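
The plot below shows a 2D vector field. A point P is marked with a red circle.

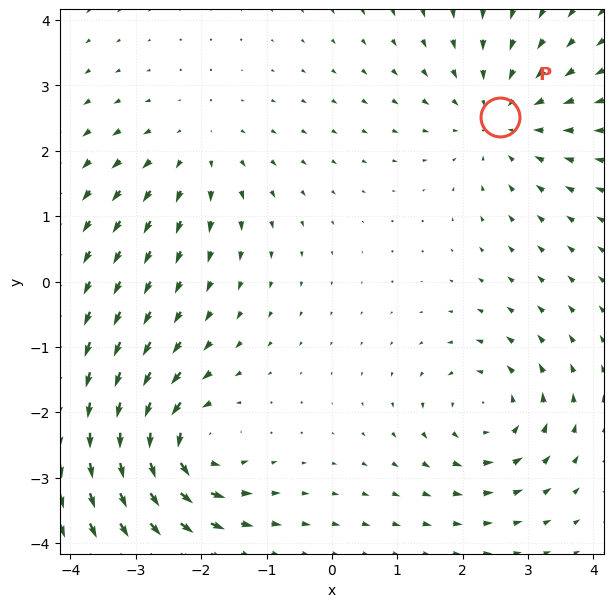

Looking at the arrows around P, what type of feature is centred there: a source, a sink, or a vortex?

At P (2.6, 2.5) the arrows converge inward. Divergence about -4, curl ≈0 — negative divergence with near-zero curl is a sink.

sink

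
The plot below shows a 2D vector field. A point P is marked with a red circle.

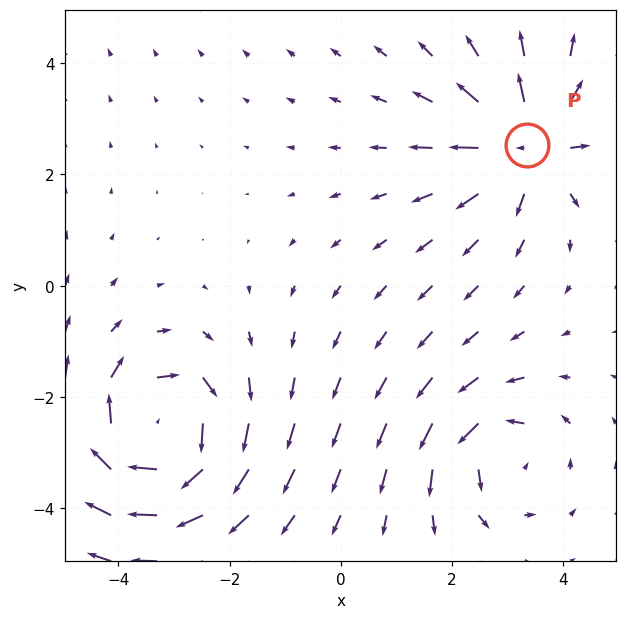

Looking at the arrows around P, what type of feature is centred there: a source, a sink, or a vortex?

At P (3.4, 2.5) the arrows spread outward. Divergence about +5, curl ≈0 — positive divergence with near-zero curl is a source.

source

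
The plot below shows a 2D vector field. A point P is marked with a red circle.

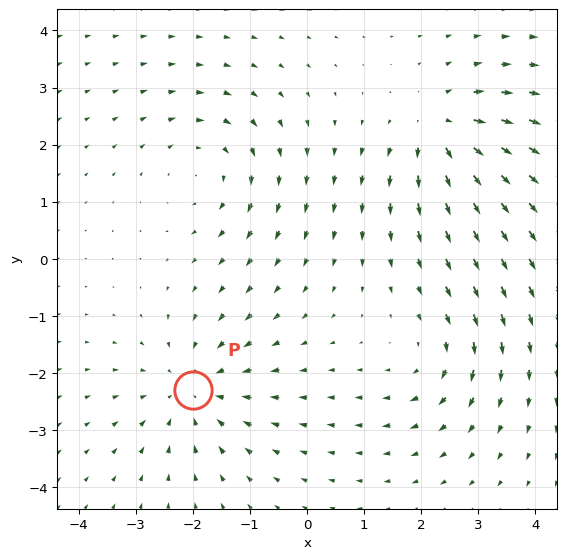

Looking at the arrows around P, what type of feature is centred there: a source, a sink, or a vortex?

At P (-2.0, -2.3) the arrows converge inward. Divergence about -4, curl ≈0 — negative divergence with near-zero curl is a sink.

sink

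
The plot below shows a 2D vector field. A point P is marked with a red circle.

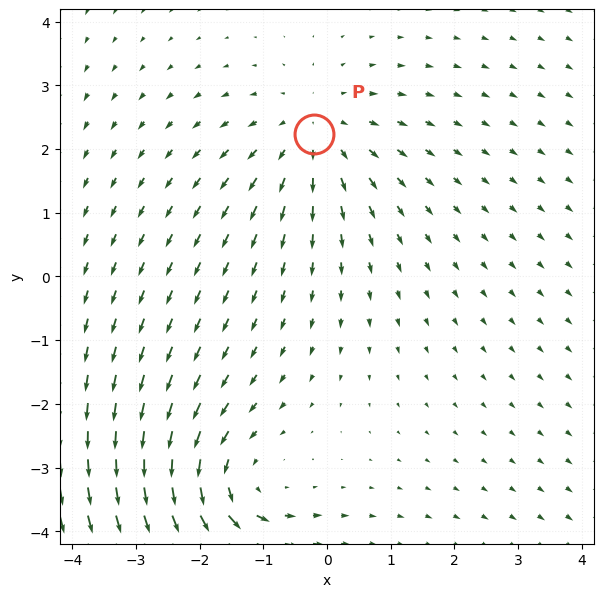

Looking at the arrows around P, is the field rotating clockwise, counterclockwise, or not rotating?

Near P at (-0.2, 2.2) the arrows show no circulation. The curl there is ≈0.

not rotating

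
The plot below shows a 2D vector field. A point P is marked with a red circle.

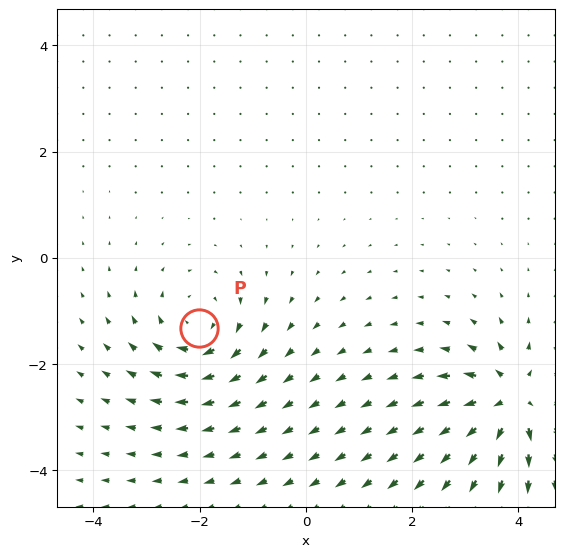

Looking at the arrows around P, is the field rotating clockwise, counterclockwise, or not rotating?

clockwise

Near P at (-2.0, -1.3) the arrows circulate clockwise. The curl (z-component) there is about -4; negative curl means clockwise rotation.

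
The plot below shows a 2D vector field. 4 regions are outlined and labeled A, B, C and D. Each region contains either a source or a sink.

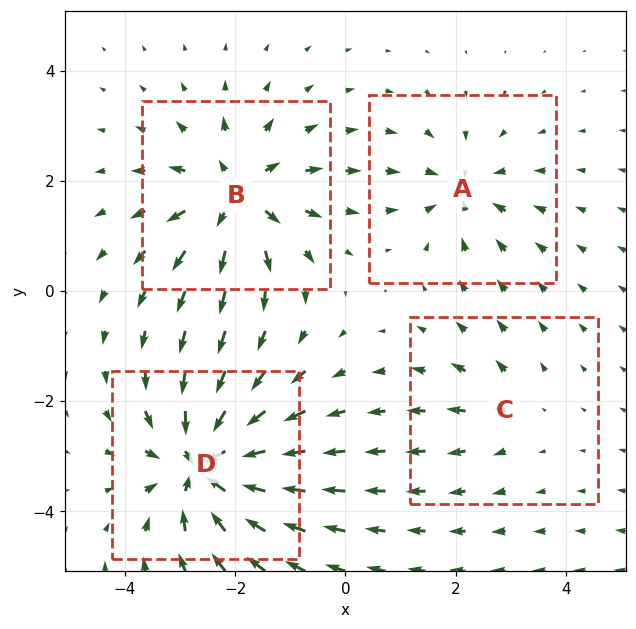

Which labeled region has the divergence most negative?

D

Divergence at each region's feature centre — A: about -4, B: about +6, C: about +2, D: about -8. Region D is most negative.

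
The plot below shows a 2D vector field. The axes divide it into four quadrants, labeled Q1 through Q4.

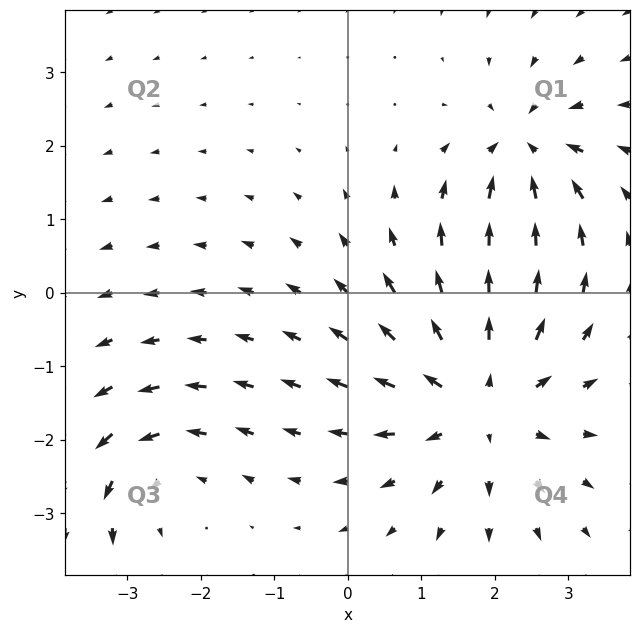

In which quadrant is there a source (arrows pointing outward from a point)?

Q4

The source sits at approximately (1.8, -1.5), which lies in quadrant Q4. The divergence there is about +4, positive as expected for a source.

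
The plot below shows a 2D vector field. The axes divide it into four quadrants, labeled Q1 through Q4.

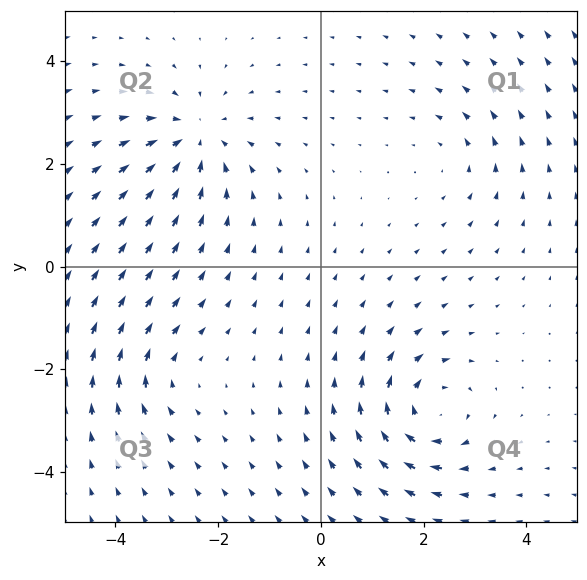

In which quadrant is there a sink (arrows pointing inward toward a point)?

Q2

The sink sits at approximately (-2.4, 2.5), which lies in quadrant Q2. The divergence there is about -5, negative as expected for a sink.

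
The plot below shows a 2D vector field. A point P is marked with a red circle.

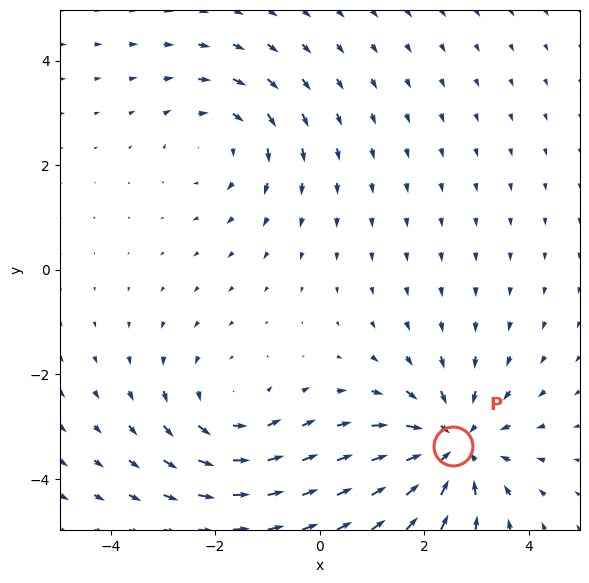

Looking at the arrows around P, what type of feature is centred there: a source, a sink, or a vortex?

sink

At P (2.5, -3.4) the arrows converge inward. Divergence about -4, curl ≈0 — negative divergence with near-zero curl is a sink.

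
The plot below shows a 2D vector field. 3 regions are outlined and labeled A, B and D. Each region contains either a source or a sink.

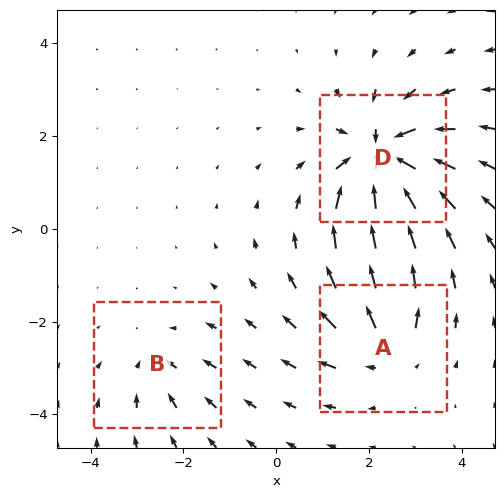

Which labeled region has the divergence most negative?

Divergence at each region's feature centre — A: about +4, B: about -3, D: about -6. Region D is most negative.

D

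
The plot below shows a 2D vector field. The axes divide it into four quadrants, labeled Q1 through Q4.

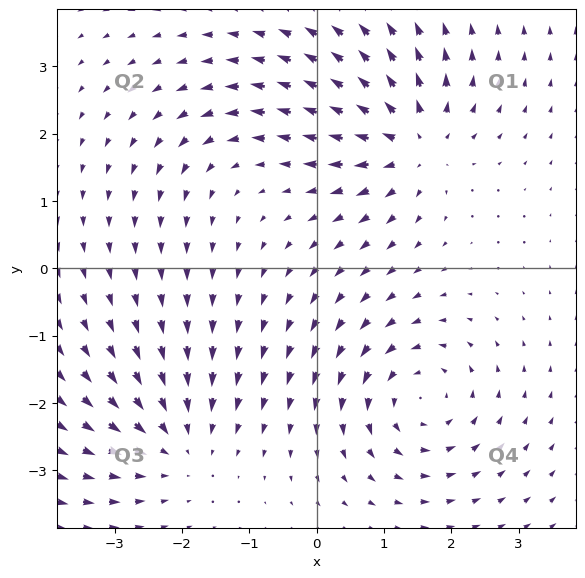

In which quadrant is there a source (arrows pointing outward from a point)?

The source sits at approximately (1.4, 1.9), which lies in quadrant Q1. The divergence there is about +6, positive as expected for a source.

Q1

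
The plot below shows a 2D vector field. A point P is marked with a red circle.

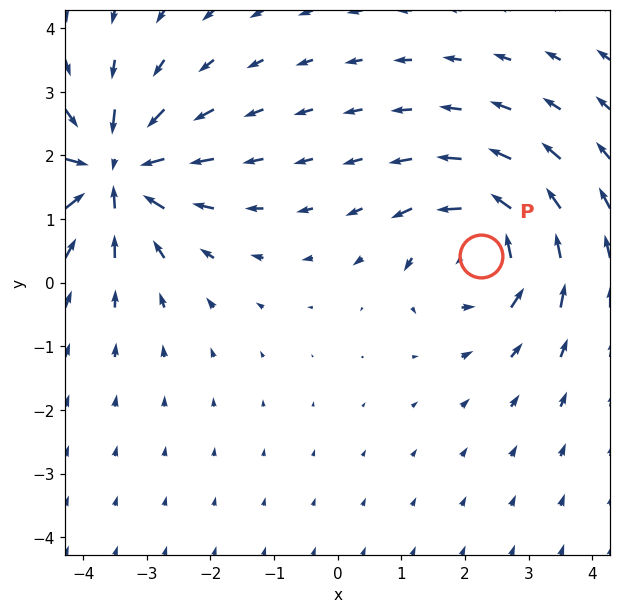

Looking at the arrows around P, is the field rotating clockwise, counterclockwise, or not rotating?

counterclockwise

Near P at (2.3, 0.4) the arrows circulate counterclockwise. The curl (z-component) there is about +5; positive curl means counterclockwise rotation.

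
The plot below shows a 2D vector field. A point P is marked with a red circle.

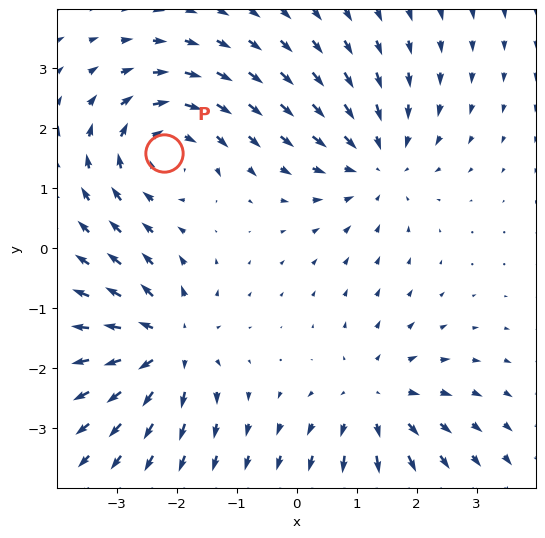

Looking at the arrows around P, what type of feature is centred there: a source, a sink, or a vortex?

vortex

At P (-2.2, 1.6) the arrows circulate clockwise. Divergence ≈0, curl about -5 — near-zero divergence with nonzero curl is a vortex.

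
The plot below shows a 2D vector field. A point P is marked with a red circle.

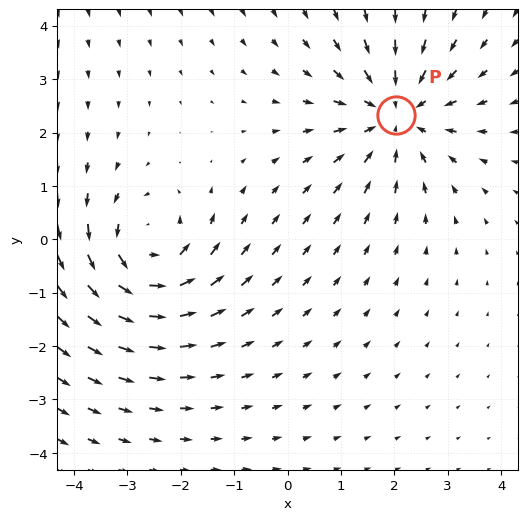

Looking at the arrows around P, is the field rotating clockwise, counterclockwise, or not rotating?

Near P at (2.0, 2.3) the arrows show no circulation. The curl there is ≈0.

not rotating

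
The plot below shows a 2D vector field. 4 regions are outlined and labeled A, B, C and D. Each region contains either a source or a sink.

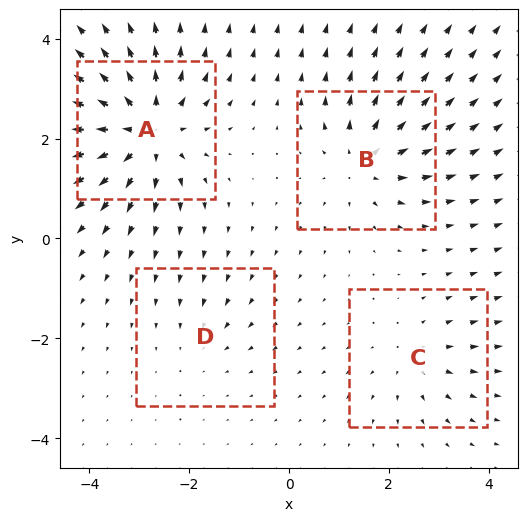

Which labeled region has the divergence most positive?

Divergence at each region's feature centre — A: about +7, B: about +5, C: about +3, D: about -2. Region A is most positive.

A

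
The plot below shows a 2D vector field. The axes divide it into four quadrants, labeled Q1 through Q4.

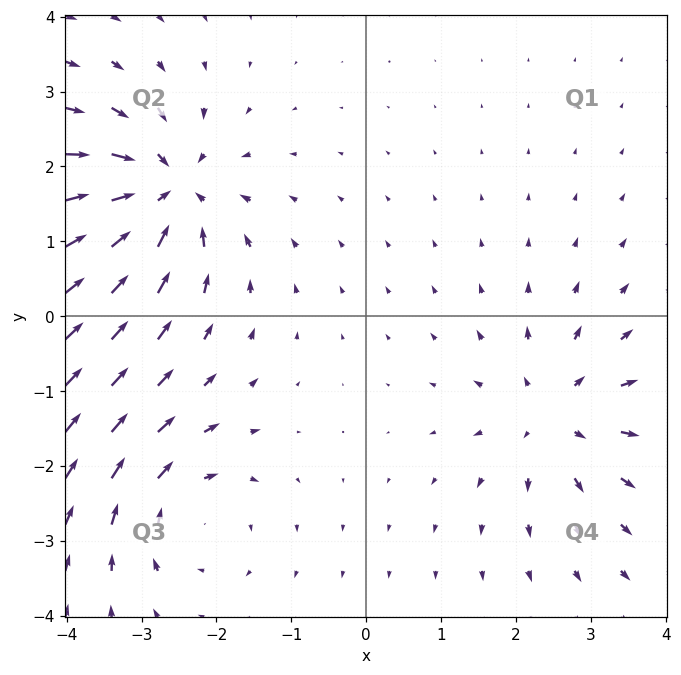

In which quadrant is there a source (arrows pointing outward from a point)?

The source sits at approximately (2.5, -1.3), which lies in quadrant Q4. The divergence there is about +4, positive as expected for a source.

Q4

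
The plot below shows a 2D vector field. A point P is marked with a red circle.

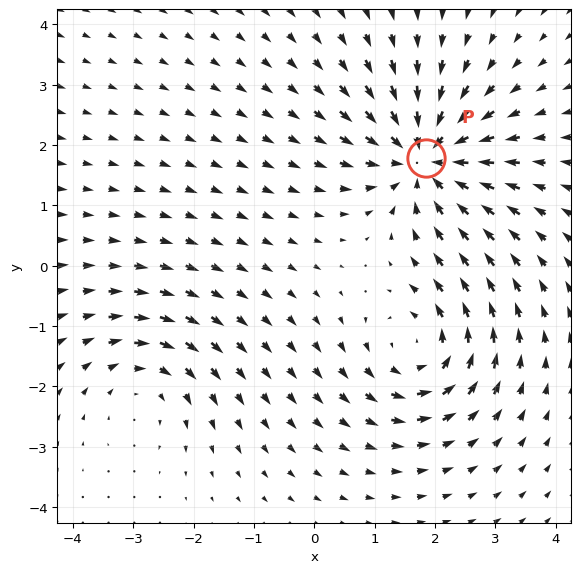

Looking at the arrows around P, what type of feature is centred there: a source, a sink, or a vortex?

At P (1.8, 1.8) the arrows converge inward. Divergence about -6, curl ≈0 — negative divergence with near-zero curl is a sink.

sink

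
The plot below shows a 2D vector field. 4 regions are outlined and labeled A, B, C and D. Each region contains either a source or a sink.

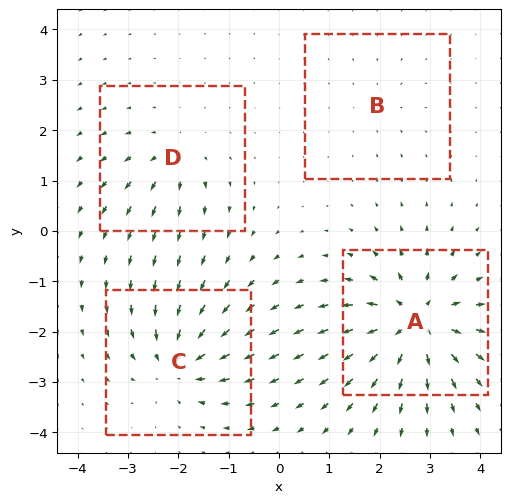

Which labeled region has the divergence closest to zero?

Divergence at each region's feature centre — A: about +9, B: about -2, C: about -7, D: about +4. Region B is closest to zero.

B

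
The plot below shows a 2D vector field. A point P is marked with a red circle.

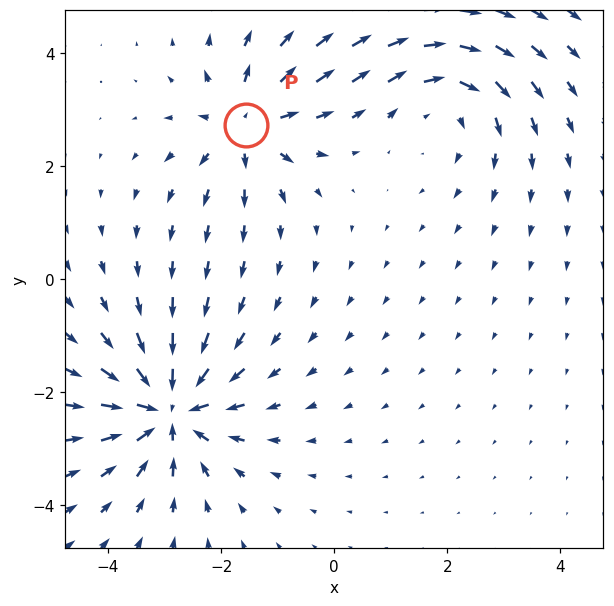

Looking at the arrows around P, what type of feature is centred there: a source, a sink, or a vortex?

At P (-1.6, 2.7) the arrows spread outward. Divergence about +4, curl ≈0 — positive divergence with near-zero curl is a source.

source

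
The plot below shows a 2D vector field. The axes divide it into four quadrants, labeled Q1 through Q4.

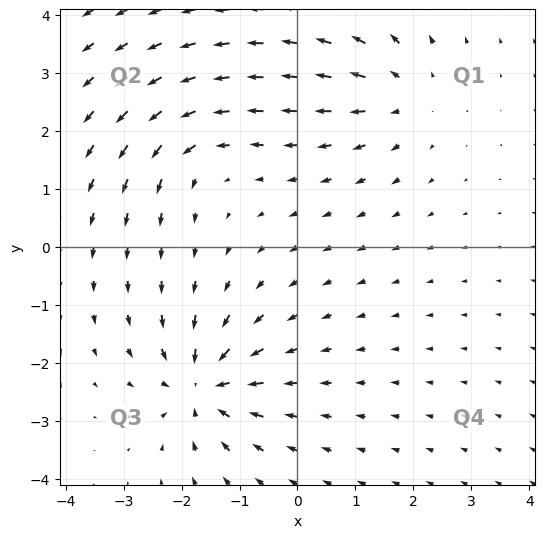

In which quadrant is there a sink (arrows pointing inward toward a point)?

The sink sits at approximately (-1.6, -2.4), which lies in quadrant Q3. The divergence there is about -6, negative as expected for a sink.

Q3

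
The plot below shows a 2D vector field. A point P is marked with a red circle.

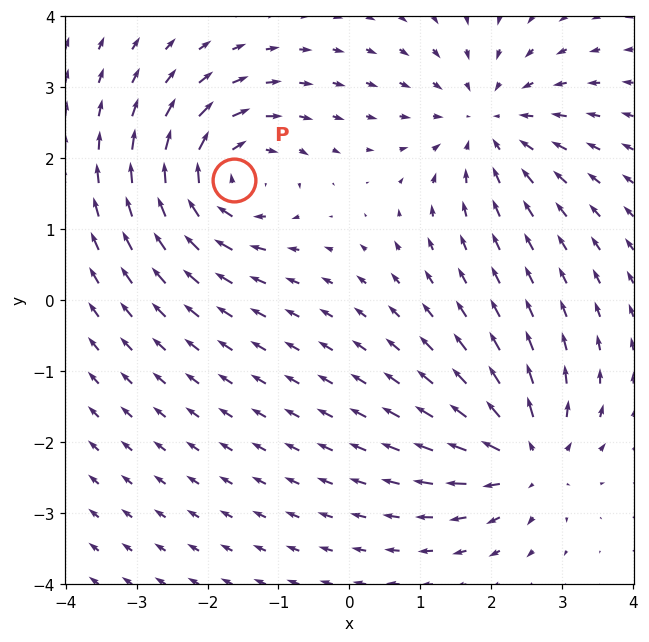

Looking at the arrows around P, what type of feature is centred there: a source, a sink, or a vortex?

vortex

At P (-1.6, 1.7) the arrows circulate clockwise. Divergence ≈0, curl about -6 — near-zero divergence with nonzero curl is a vortex.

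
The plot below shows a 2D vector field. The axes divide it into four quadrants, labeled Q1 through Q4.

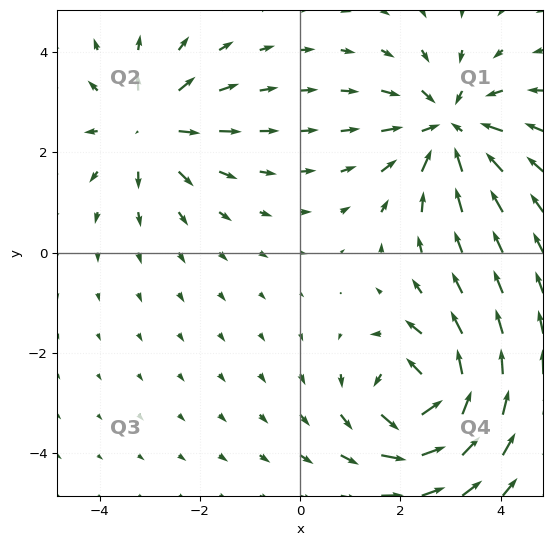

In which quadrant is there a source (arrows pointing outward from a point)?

Q2

The source sits at approximately (-3.0, 2.5), which lies in quadrant Q2. The divergence there is about +4, positive as expected for a source.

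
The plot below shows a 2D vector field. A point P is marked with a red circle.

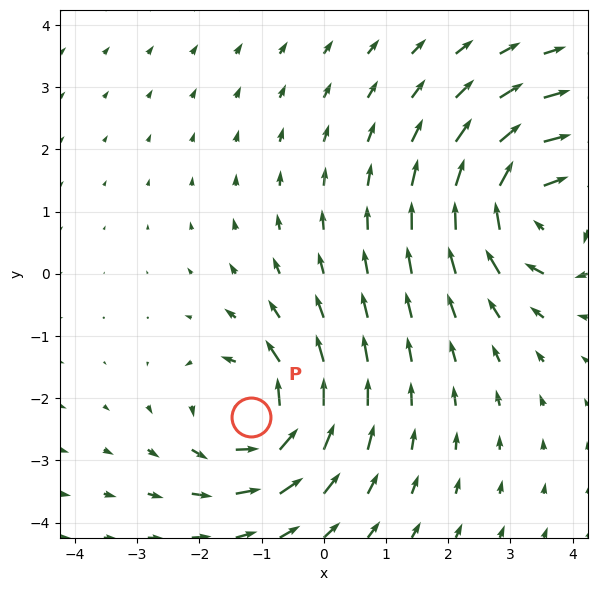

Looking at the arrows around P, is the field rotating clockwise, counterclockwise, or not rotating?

counterclockwise

Near P at (-1.2, -2.3) the arrows circulate counterclockwise. The curl (z-component) there is about +4; positive curl means counterclockwise rotation.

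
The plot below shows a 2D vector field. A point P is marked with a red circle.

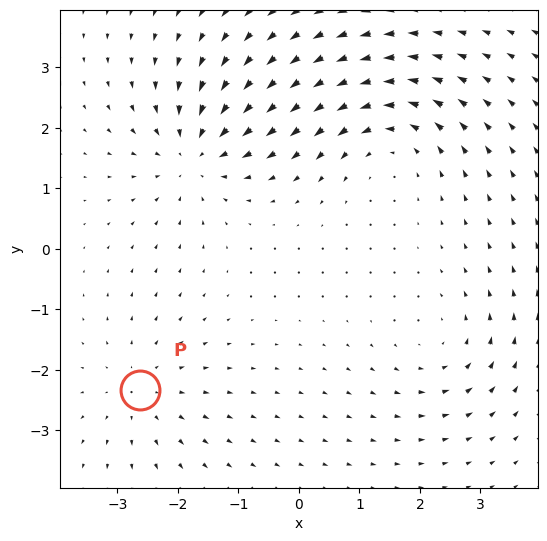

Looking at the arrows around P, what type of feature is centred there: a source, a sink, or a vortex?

source

At P (-2.6, -2.3) the arrows spread outward. Divergence about +3, curl ≈0 — positive divergence with near-zero curl is a source.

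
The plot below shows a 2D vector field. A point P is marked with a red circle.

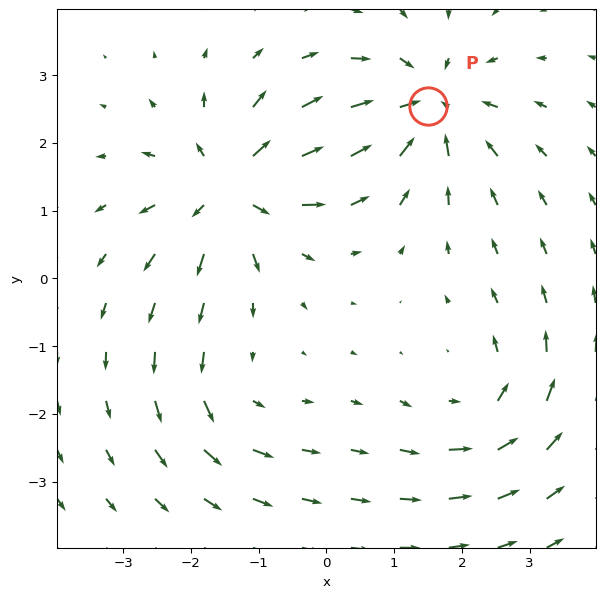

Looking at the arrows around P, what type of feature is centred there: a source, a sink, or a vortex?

At P (1.5, 2.5) the arrows converge inward. Divergence about -6, curl ≈0 — negative divergence with near-zero curl is a sink.

sink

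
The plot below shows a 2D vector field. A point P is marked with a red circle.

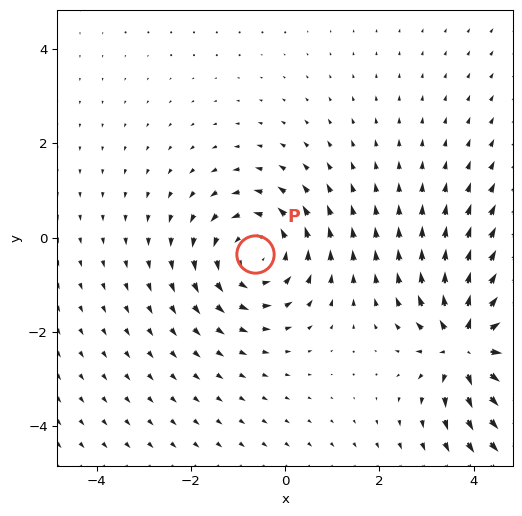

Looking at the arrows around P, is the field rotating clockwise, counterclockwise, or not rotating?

Near P at (-0.6, -0.3) the arrows circulate counterclockwise. The curl (z-component) there is about +4; positive curl means counterclockwise rotation.

counterclockwise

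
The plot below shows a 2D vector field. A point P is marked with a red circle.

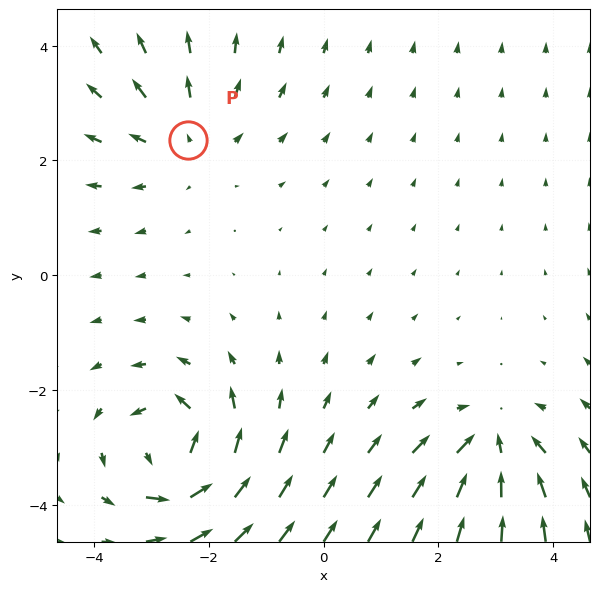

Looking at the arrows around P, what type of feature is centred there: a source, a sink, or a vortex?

At P (-2.4, 2.4) the arrows spread outward. Divergence about +2, curl ≈0 — positive divergence with near-zero curl is a source.

source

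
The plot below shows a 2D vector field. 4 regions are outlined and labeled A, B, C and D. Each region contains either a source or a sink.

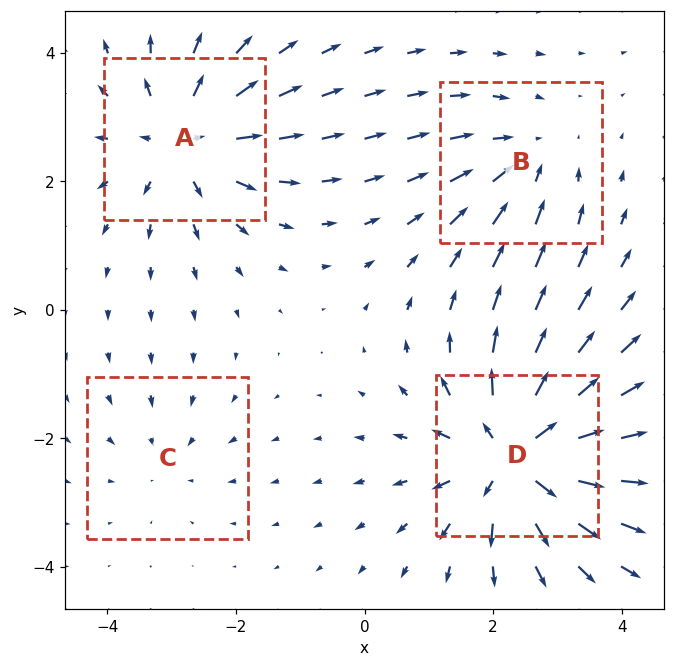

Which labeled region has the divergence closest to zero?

Divergence at each region's feature centre — A: about +5, B: about -3, C: about -2, D: about +7. Region C is closest to zero.

C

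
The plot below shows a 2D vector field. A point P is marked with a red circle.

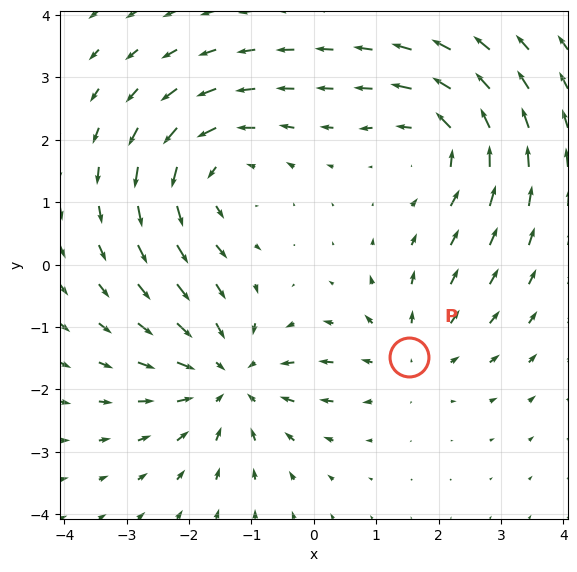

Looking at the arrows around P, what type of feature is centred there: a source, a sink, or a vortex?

source

At P (1.5, -1.5) the arrows spread outward. Divergence about +3, curl ≈0 — positive divergence with near-zero curl is a source.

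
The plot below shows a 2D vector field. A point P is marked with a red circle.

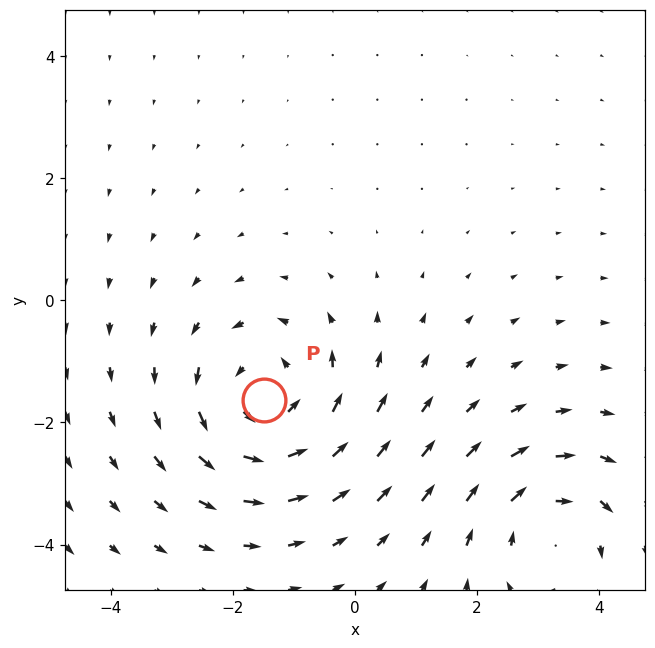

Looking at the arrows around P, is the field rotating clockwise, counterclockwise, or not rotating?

Near P at (-1.5, -1.6) the arrows circulate counterclockwise. The curl (z-component) there is about +4; positive curl means counterclockwise rotation.

counterclockwise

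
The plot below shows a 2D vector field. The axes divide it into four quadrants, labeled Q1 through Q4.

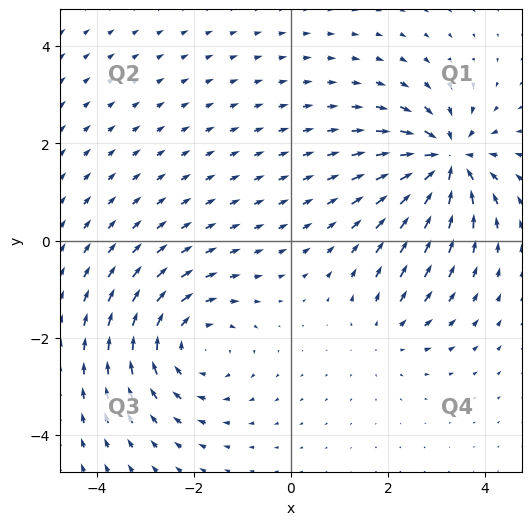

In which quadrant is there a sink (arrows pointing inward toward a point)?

Q1

The sink sits at approximately (3.2, 1.6), which lies in quadrant Q1. The divergence there is about -7, negative as expected for a sink.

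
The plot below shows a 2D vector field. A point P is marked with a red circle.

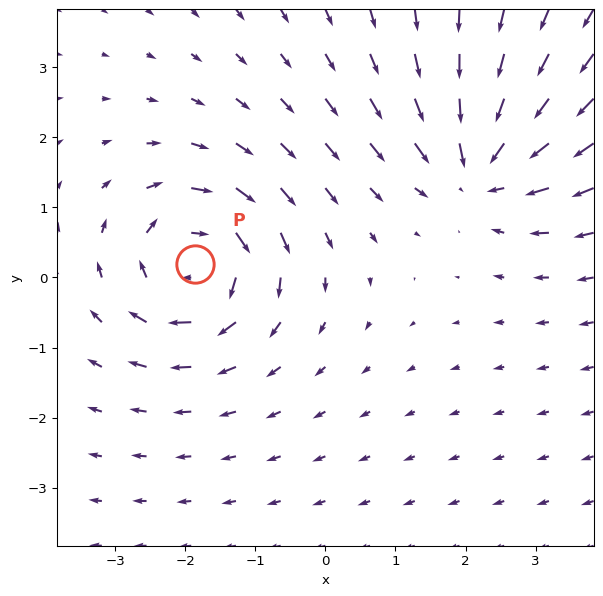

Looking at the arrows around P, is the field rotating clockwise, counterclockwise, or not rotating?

clockwise

Near P at (-1.9, 0.2) the arrows circulate clockwise. The curl (z-component) there is about -4; negative curl means clockwise rotation.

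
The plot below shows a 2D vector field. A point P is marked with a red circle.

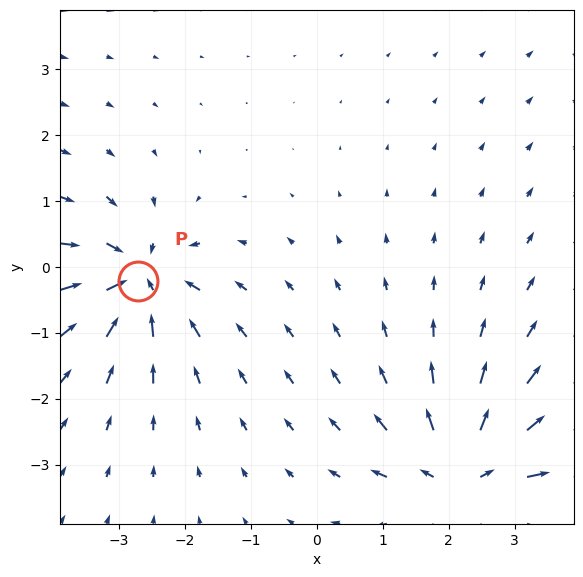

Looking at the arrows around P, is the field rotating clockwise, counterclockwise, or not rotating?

Near P at (-2.7, -0.2) the arrows show no circulation. The curl there is ≈0.

not rotating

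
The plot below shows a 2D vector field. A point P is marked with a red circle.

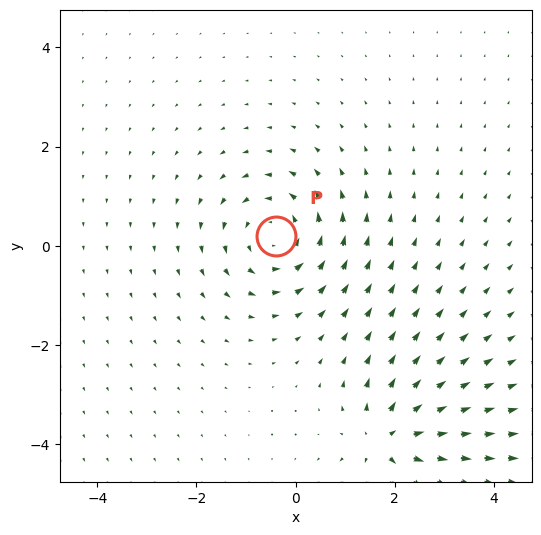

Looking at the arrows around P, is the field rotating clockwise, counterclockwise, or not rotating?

Near P at (-0.4, 0.2) the arrows circulate counterclockwise. The curl (z-component) there is about +3; positive curl means counterclockwise rotation.

counterclockwise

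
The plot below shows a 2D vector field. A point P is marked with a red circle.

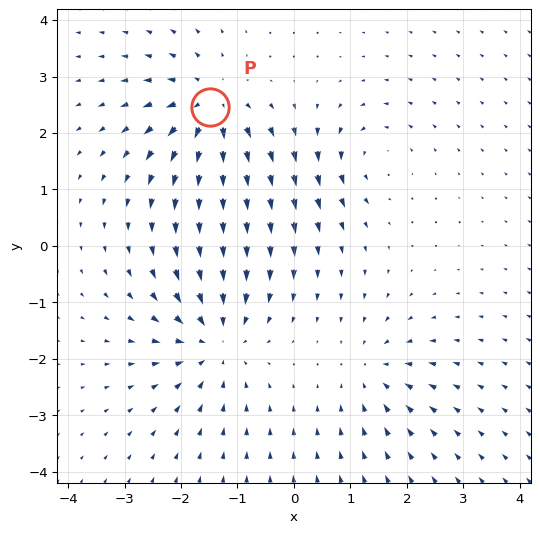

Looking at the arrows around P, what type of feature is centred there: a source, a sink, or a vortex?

At P (-1.5, 2.5) the arrows spread outward. Divergence about +6, curl ≈0 — positive divergence with near-zero curl is a source.

source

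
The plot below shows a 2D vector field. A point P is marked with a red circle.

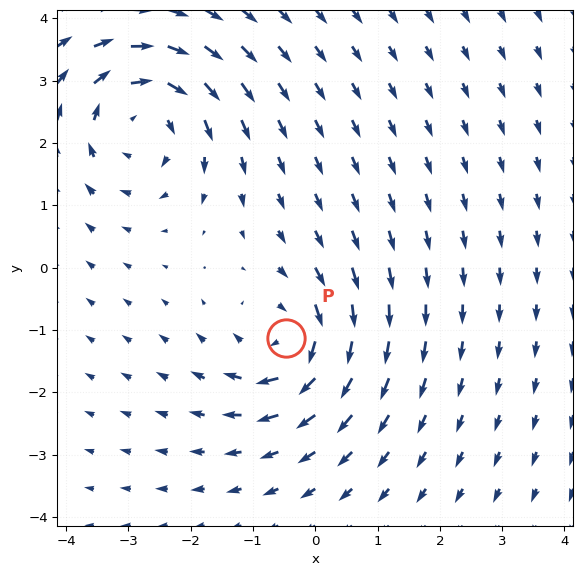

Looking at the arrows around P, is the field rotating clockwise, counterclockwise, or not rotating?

Near P at (-0.5, -1.1) the arrows circulate clockwise. The curl (z-component) there is about -4; negative curl means clockwise rotation.

clockwise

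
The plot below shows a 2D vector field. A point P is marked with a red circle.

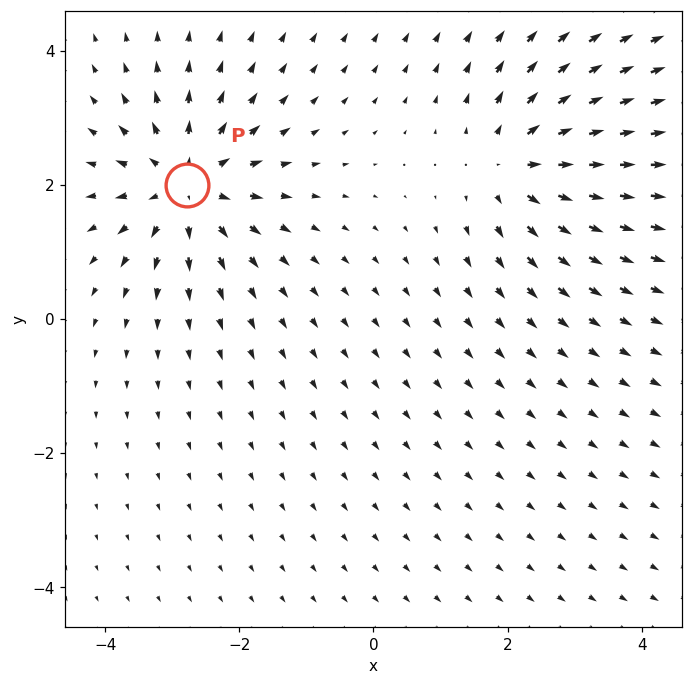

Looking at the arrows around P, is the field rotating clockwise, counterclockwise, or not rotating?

not rotating

Near P at (-2.8, 2.0) the arrows show no circulation. The curl there is ≈0.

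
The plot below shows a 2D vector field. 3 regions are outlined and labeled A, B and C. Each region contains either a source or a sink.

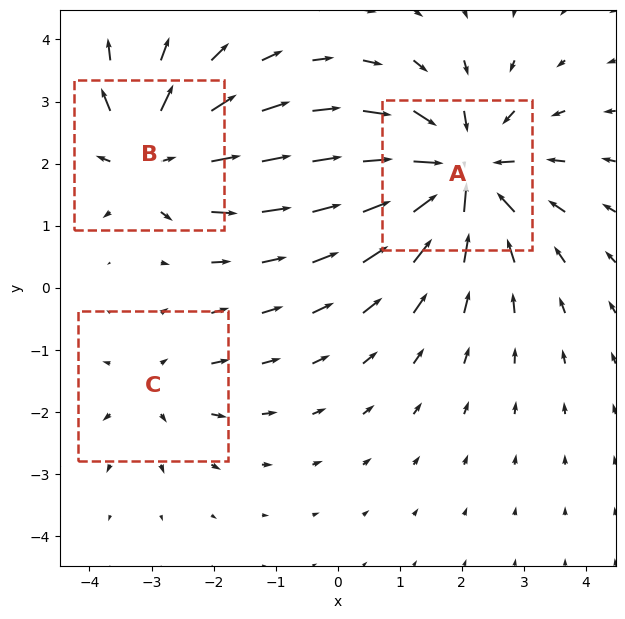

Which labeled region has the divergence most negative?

A

Divergence at each region's feature centre — A: about -5, B: about +3, C: about +2. Region A is most negative.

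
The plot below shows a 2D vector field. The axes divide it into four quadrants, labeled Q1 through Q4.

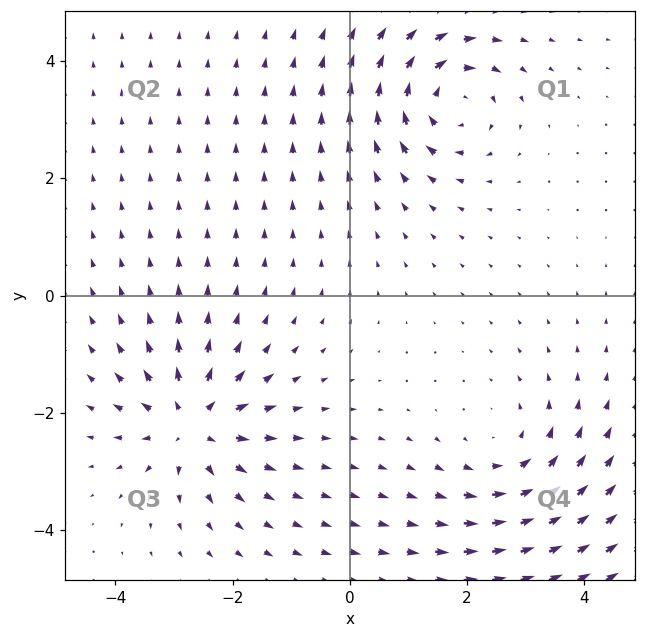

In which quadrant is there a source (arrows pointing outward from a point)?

The source sits at approximately (-2.7, -2.2), which lies in quadrant Q3. The divergence there is about +5, positive as expected for a source.

Q3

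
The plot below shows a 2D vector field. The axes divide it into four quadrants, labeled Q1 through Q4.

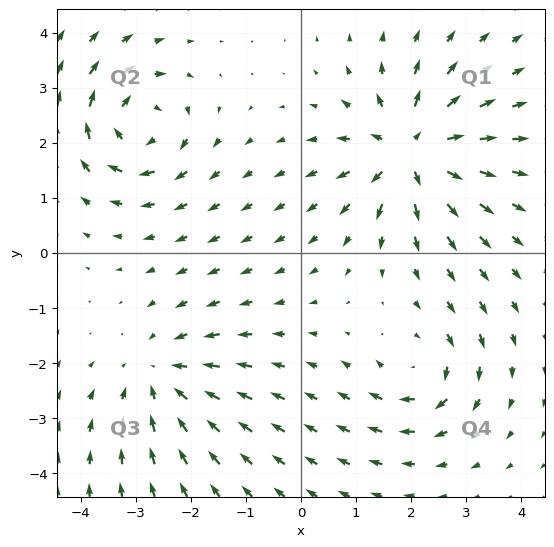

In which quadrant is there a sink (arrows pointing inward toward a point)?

The sink sits at approximately (-2.5, -2.3), which lies in quadrant Q3. The divergence there is about -4, negative as expected for a sink.

Q3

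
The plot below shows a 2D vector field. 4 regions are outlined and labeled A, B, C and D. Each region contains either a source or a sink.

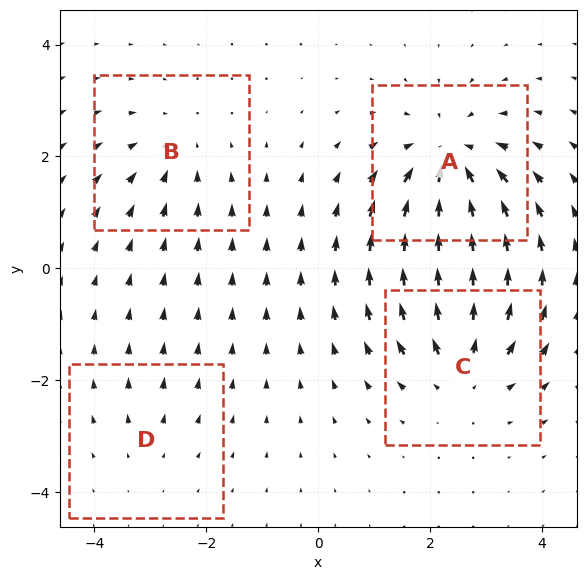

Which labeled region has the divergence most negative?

Divergence at each region's feature centre — A: about -6, B: about -3, C: about +5, D: about +2. Region A is most negative.

A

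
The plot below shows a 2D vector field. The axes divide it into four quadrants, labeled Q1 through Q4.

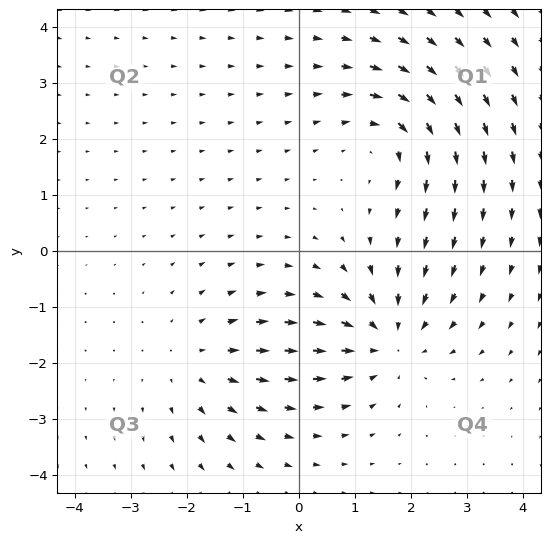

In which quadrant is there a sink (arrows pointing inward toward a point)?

Q4

The sink sits at approximately (1.6, -1.6), which lies in quadrant Q4. The divergence there is about -4, negative as expected for a sink.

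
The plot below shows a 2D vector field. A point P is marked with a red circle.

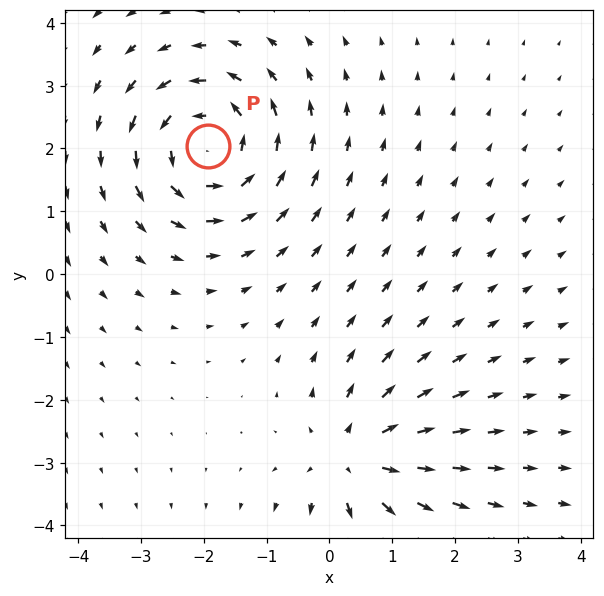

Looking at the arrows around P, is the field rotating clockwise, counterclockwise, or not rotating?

Near P at (-1.9, 2.0) the arrows circulate counterclockwise. The curl (z-component) there is about +5; positive curl means counterclockwise rotation.

counterclockwise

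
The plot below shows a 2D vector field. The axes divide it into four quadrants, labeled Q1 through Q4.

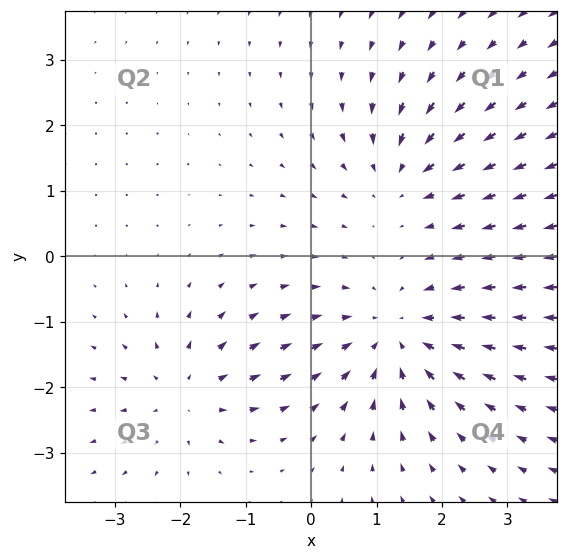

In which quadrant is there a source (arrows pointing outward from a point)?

Q3

The source sits at approximately (-1.9, -2.1), which lies in quadrant Q3. The divergence there is about +3, positive as expected for a source.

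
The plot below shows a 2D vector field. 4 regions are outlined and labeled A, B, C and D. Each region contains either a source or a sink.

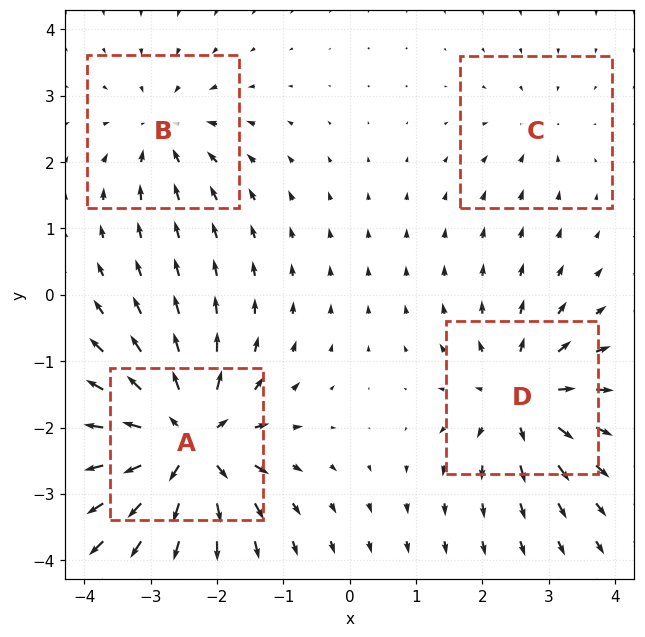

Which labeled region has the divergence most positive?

A

Divergence at each region's feature centre — A: about +9, B: about -4, C: about -3, D: about +6. Region A is most positive.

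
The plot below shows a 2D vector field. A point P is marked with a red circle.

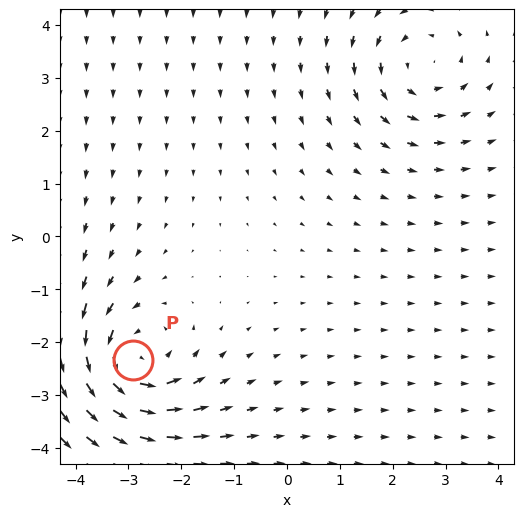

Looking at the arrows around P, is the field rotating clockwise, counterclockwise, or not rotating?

counterclockwise

Near P at (-2.9, -2.3) the arrows circulate counterclockwise. The curl (z-component) there is about +5; positive curl means counterclockwise rotation.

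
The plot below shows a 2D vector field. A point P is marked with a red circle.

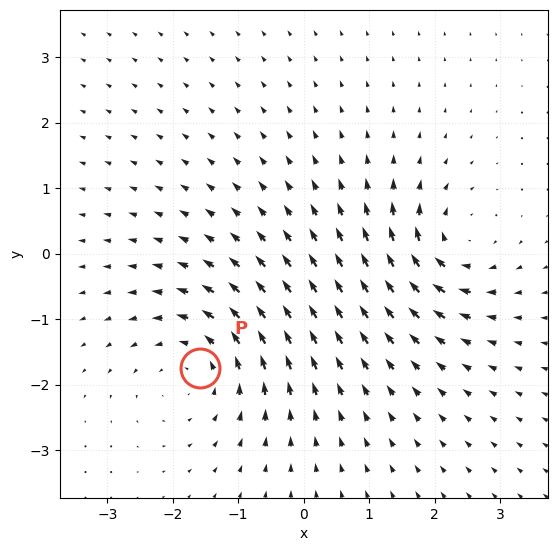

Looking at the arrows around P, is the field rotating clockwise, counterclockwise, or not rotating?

Near P at (-1.6, -1.7) the arrows circulate counterclockwise. The curl (z-component) there is about +4; positive curl means counterclockwise rotation.

counterclockwise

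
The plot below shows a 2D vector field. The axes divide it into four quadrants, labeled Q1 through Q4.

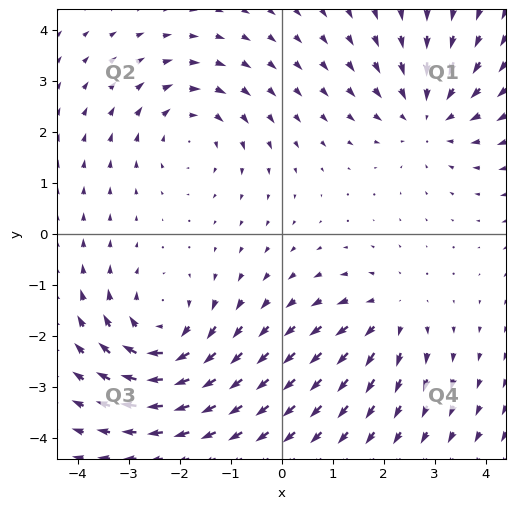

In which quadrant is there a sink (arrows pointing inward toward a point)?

Q1

The sink sits at approximately (2.9, 2.3), which lies in quadrant Q1. The divergence there is about -4, negative as expected for a sink.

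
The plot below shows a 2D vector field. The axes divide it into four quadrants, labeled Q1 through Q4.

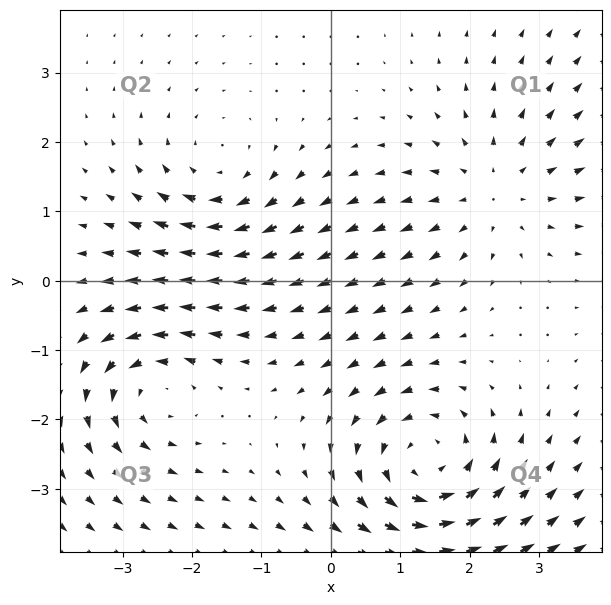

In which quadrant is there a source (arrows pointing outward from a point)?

The source sits at approximately (2.4, 1.3), which lies in quadrant Q1. The divergence there is about +3, positive as expected for a source.

Q1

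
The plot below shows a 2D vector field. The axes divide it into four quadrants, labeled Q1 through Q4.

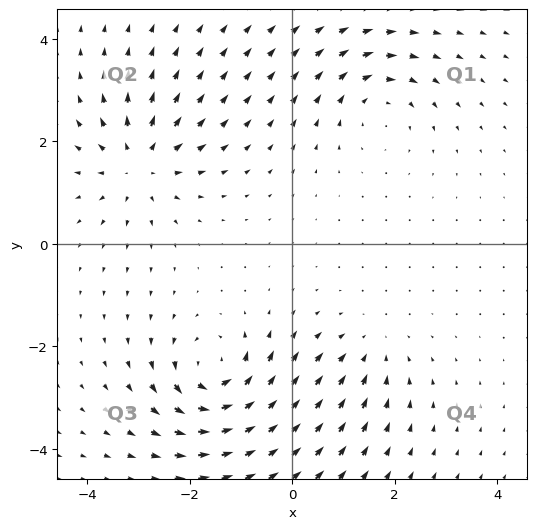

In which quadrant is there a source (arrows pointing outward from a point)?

Q2

The source sits at approximately (-3.0, 1.5), which lies in quadrant Q2. The divergence there is about +4, positive as expected for a source.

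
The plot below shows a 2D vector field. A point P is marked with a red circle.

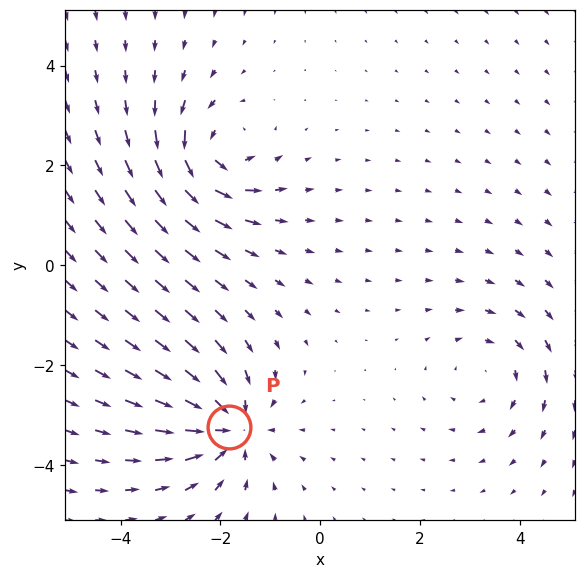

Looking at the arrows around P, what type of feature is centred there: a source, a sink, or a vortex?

At P (-1.8, -3.3) the arrows converge inward. Divergence about -5, curl ≈0 — negative divergence with near-zero curl is a sink.

sink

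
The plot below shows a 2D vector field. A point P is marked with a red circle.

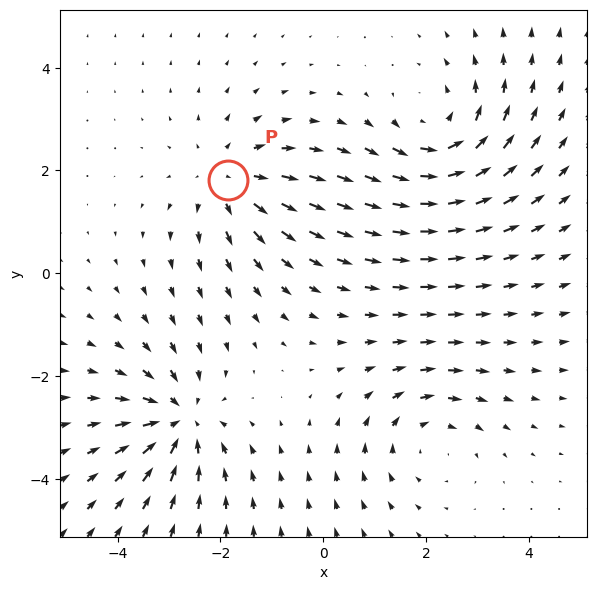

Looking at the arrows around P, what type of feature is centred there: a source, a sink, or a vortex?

At P (-1.9, 1.8) the arrows spread outward. Divergence about +4, curl ≈0 — positive divergence with near-zero curl is a source.

source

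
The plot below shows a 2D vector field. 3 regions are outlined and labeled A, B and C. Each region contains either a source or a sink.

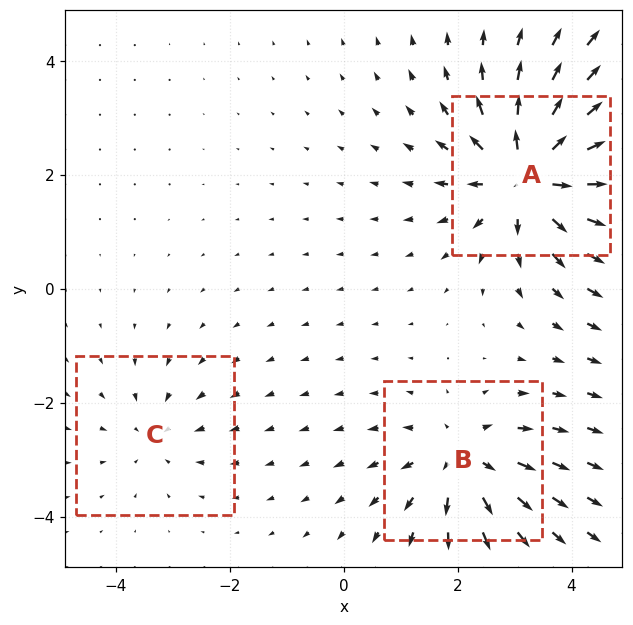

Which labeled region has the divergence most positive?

Divergence at each region's feature centre — A: about +6, B: about +4, C: about -2. Region A is most positive.

A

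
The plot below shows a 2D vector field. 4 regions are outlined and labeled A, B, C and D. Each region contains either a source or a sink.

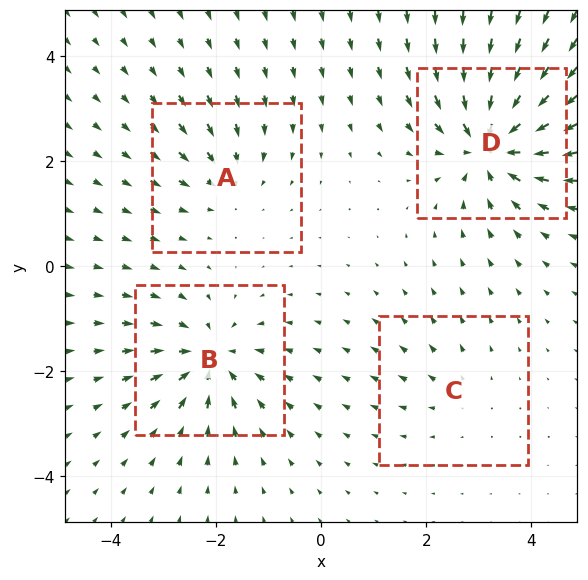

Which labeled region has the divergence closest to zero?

C

Divergence at each region's feature centre — A: about -4, B: about -6, C: about +2, D: about -8. Region C is closest to zero.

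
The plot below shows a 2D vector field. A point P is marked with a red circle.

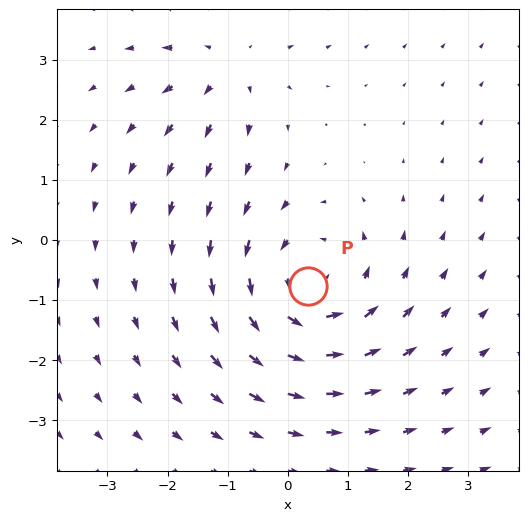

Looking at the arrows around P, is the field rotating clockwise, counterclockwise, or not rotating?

Near P at (0.3, -0.8) the arrows circulate counterclockwise. The curl (z-component) there is about +4; positive curl means counterclockwise rotation.

counterclockwise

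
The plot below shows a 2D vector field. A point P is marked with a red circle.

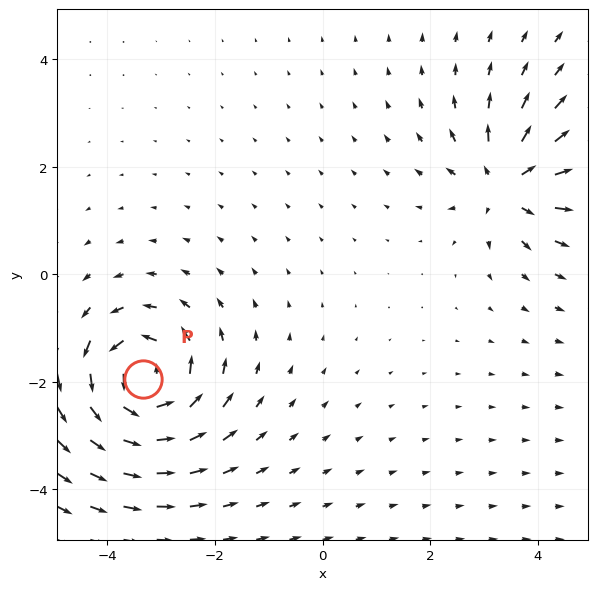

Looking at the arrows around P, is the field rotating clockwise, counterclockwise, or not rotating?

Near P at (-3.3, -1.9) the arrows circulate counterclockwise. The curl (z-component) there is about +5; positive curl means counterclockwise rotation.

counterclockwise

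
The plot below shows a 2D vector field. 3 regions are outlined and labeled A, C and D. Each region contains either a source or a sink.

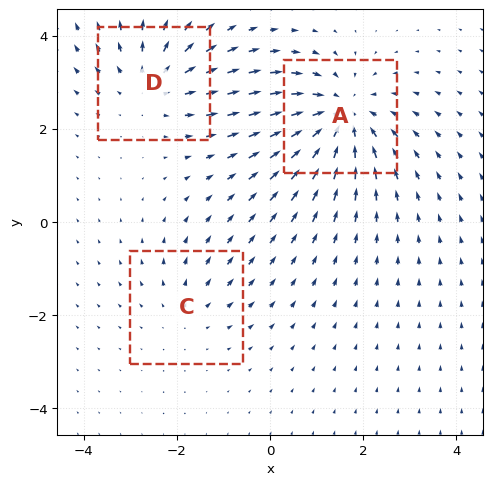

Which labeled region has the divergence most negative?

Divergence at each region's feature centre — A: about -4, C: about +2, D: about +3. Region A is most negative.

A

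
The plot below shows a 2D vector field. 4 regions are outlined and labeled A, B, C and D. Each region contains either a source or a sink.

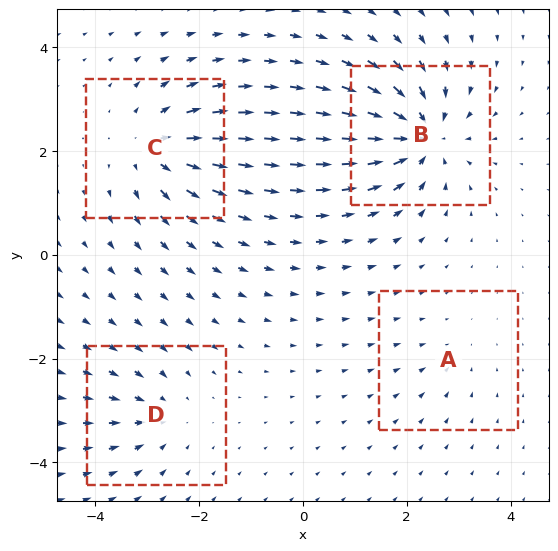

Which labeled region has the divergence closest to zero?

A

Divergence at each region's feature centre — A: about -2, B: about -8, C: about +6, D: about -4. Region A is closest to zero.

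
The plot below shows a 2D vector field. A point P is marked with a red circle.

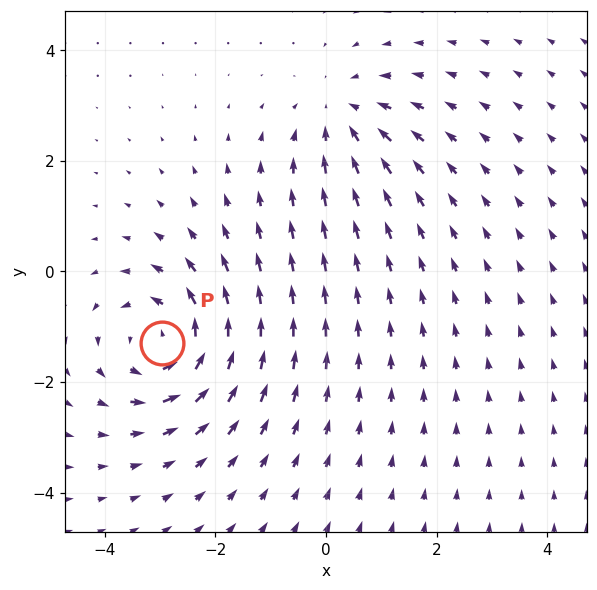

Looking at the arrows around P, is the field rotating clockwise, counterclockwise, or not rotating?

Near P at (-3.0, -1.3) the arrows circulate counterclockwise. The curl (z-component) there is about +5; positive curl means counterclockwise rotation.

counterclockwise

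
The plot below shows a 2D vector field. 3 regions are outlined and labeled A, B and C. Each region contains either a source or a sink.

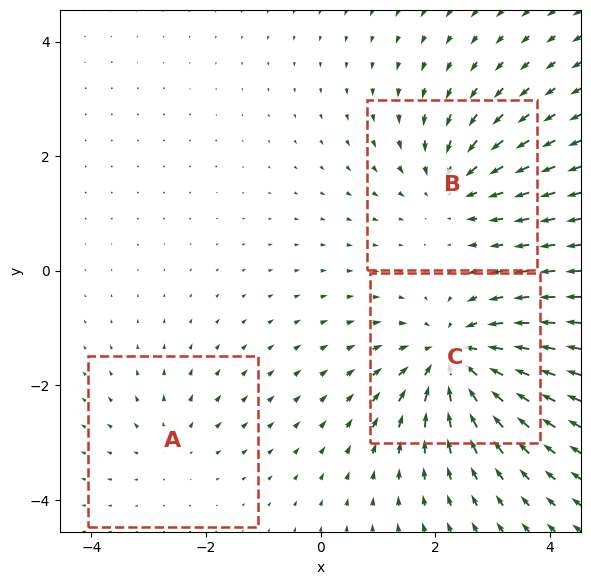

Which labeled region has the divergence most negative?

Divergence at each region's feature centre — A: about +2, B: about -4, C: about -6. Region C is most negative.

C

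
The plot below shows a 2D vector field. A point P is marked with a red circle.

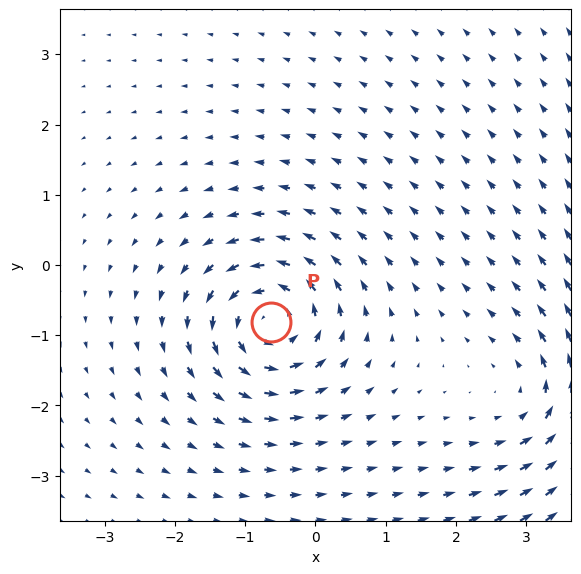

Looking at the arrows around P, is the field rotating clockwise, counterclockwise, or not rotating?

Near P at (-0.6, -0.8) the arrows circulate counterclockwise. The curl (z-component) there is about +5; positive curl means counterclockwise rotation.

counterclockwise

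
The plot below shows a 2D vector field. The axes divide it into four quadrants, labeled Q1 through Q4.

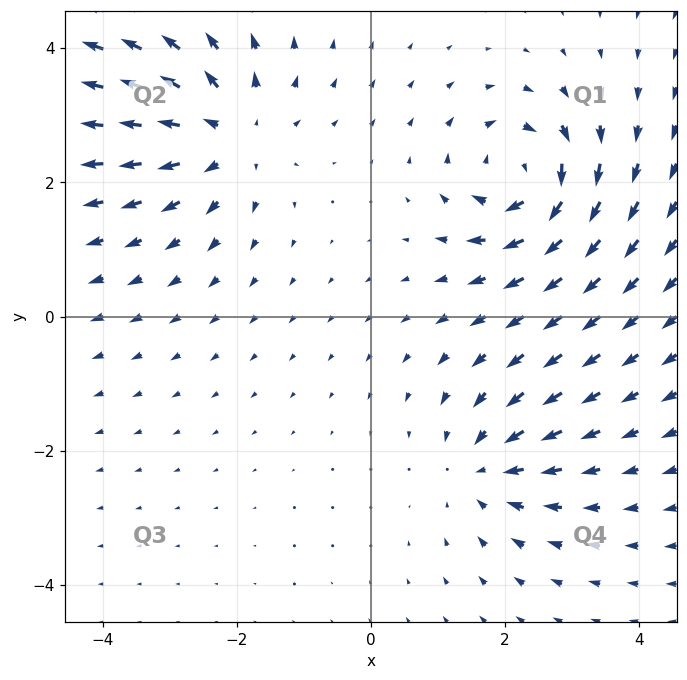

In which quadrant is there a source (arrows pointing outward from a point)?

Q2

The source sits at approximately (-2.1, 2.7), which lies in quadrant Q2. The divergence there is about +4, positive as expected for a source.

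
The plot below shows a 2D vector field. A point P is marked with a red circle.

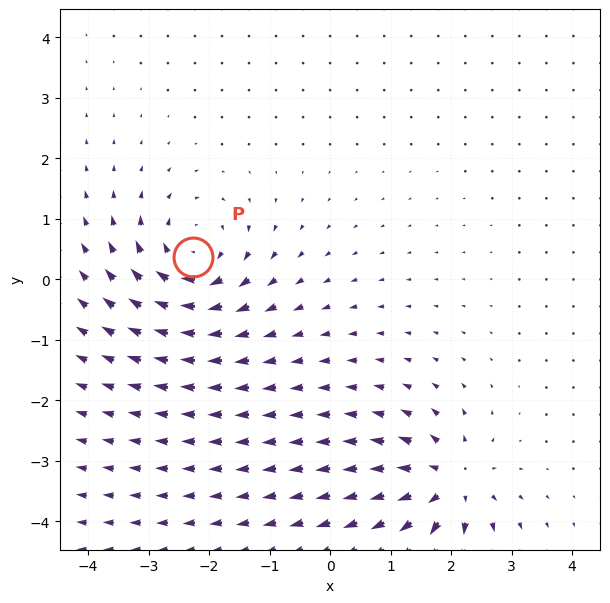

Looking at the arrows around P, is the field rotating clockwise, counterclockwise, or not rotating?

Near P at (-2.3, 0.4) the arrows circulate clockwise. The curl (z-component) there is about -6; negative curl means clockwise rotation.

clockwise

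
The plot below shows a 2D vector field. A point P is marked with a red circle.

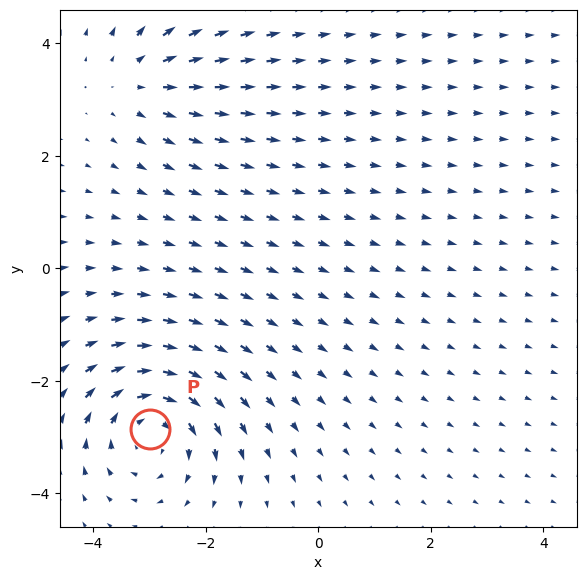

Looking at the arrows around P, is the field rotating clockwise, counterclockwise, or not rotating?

Near P at (-3.0, -2.9) the arrows circulate clockwise. The curl (z-component) there is about -4; negative curl means clockwise rotation.

clockwise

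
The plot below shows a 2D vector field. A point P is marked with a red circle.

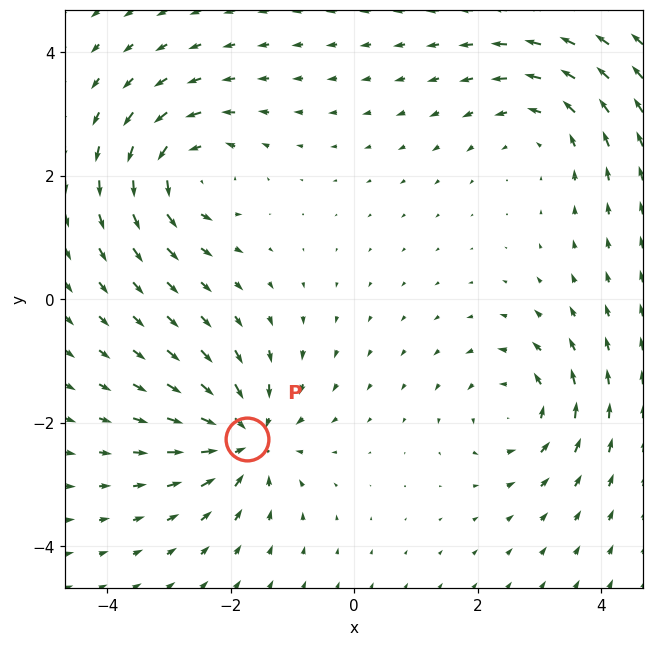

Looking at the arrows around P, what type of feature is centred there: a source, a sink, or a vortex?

sink

At P (-1.7, -2.3) the arrows converge inward. Divergence about -5, curl ≈0 — negative divergence with near-zero curl is a sink.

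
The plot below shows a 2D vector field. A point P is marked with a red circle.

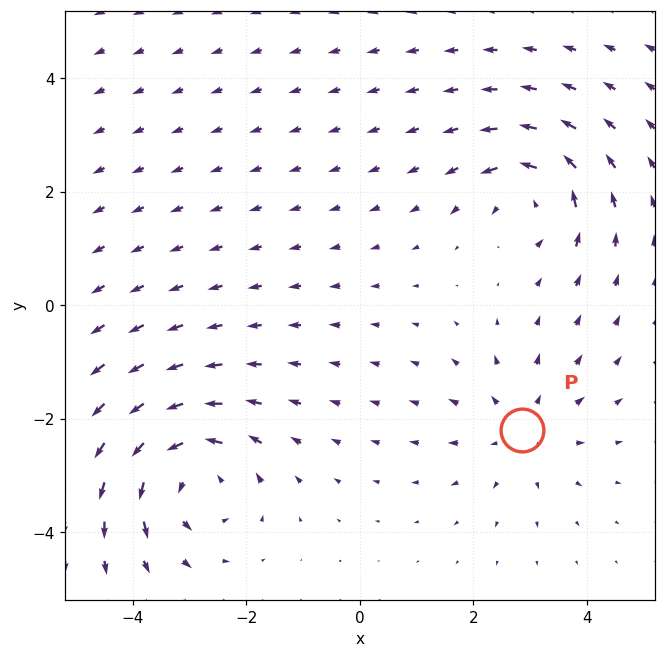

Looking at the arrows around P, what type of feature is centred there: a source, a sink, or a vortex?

source

At P (2.9, -2.2) the arrows spread outward. Divergence about +3, curl ≈0 — positive divergence with near-zero curl is a source.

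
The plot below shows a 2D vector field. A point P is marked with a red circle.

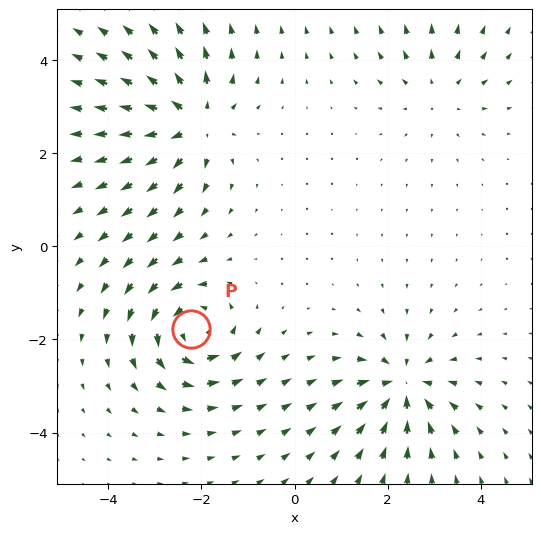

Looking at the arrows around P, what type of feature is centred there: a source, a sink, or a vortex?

At P (-2.2, -1.8) the arrows circulate counterclockwise. Divergence ≈0, curl about +5 — near-zero divergence with nonzero curl is a vortex.

vortex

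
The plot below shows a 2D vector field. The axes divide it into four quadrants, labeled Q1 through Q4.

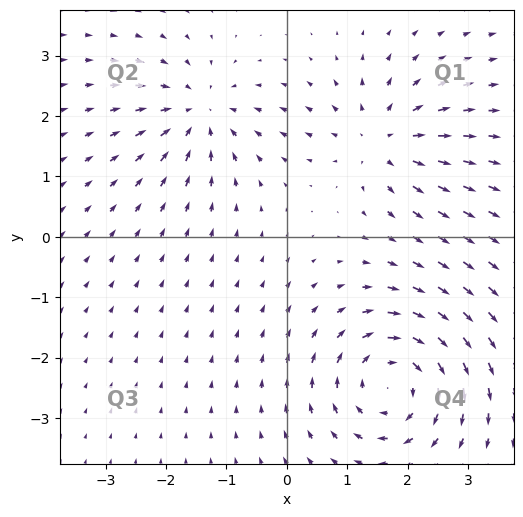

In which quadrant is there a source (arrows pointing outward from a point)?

The source sits at approximately (1.6, 1.6), which lies in quadrant Q1. The divergence there is about +4, positive as expected for a source.

Q1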